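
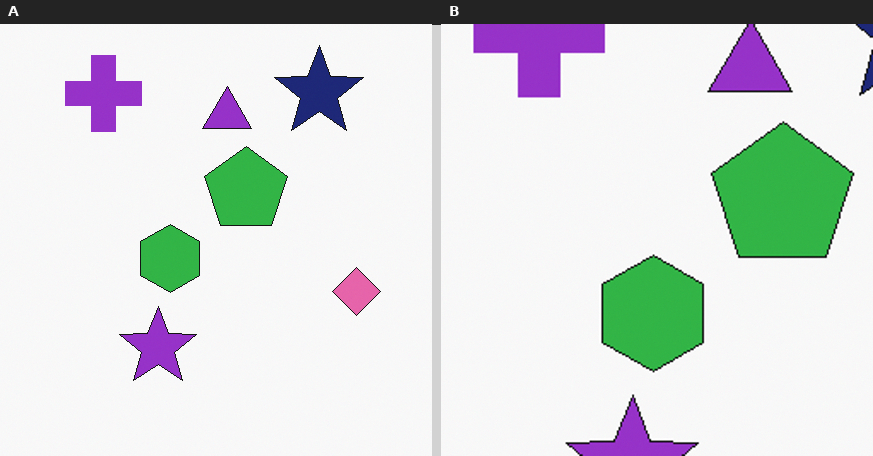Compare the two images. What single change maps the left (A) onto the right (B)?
It was cropped to a noticeably smaller region and rescaled.

The visible shapes are larger and the field of view is narrower; shapes near the original edges may be partly or wholly outside the frame — a crop-and-rescale.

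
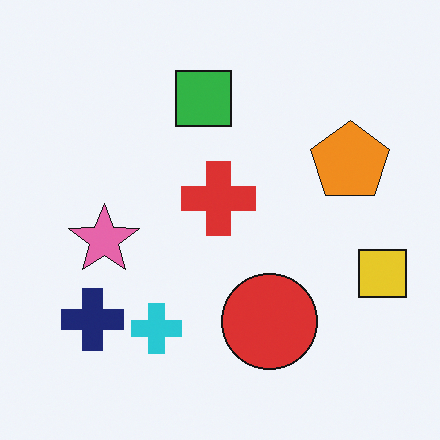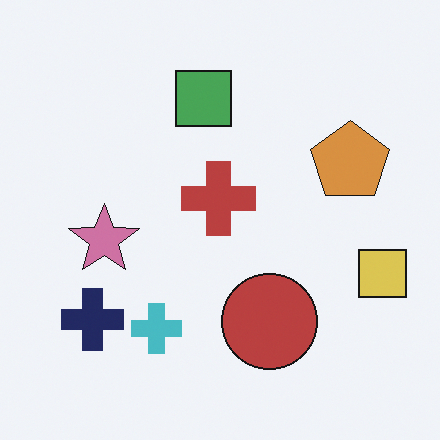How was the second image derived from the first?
It was slightly desaturated.

All colors are more muted and greyish — a global saturation change.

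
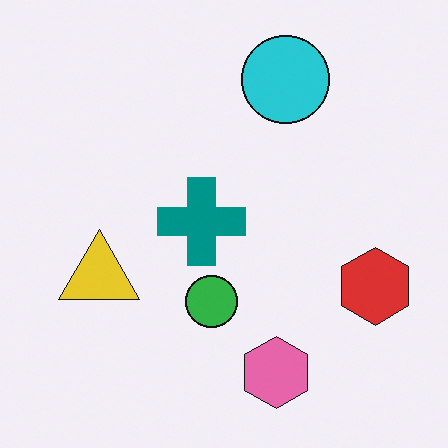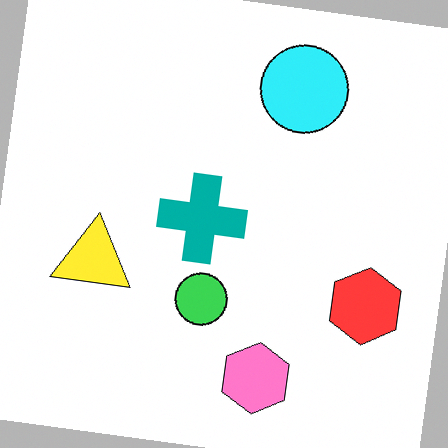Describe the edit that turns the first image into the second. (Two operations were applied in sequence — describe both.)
The image was brightened a little, then rotated clockwise by a few degrees.

Every pixel — background and shapes alike — is uniformly brightened. Every shape is tilted by the same angle and the image corners show triangular fill wedges — a whole-image rotation by a non-right angle.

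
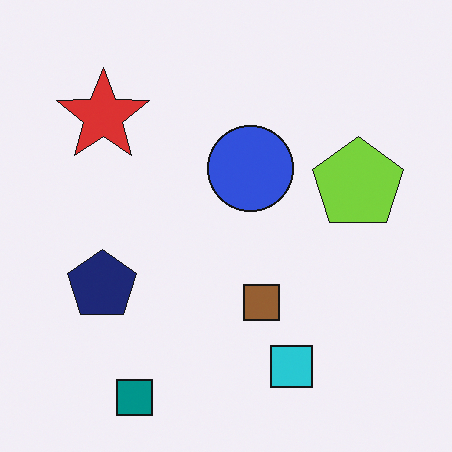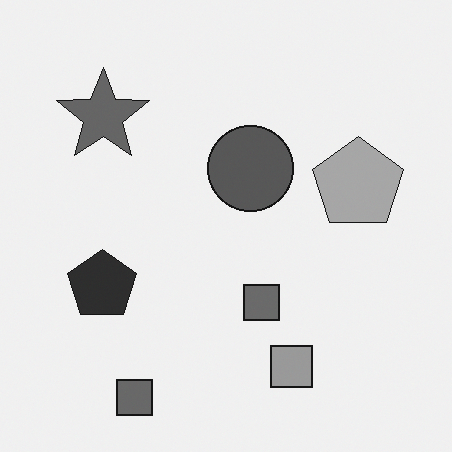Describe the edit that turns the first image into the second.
This is the original image converted to grayscale.

All color is removed — every shape is now a shade of grey.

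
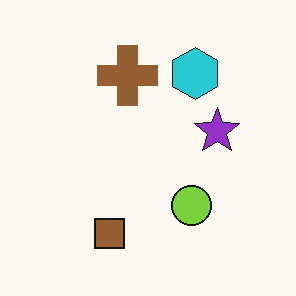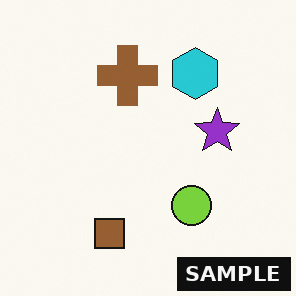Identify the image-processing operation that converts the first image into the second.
The transformation is: watermarked with the text "SAMPLE" in the lower-right corner.

A dark label reading "SAMPLE" appears in the lower-right corner.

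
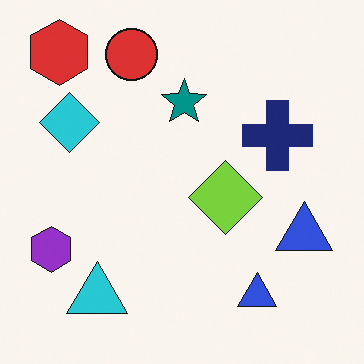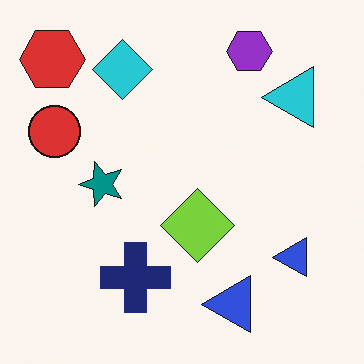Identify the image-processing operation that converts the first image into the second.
Transposed (reflected across the top-left ↔ bottom-right diagonal).

Shapes have swapped their row and column positions — what was in the top-right is now in the bottom-left — a diagonal reflection.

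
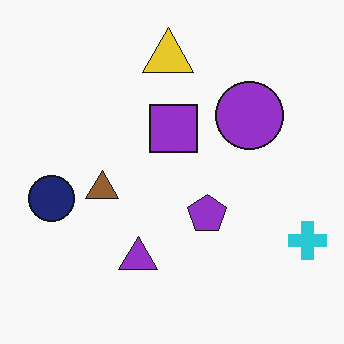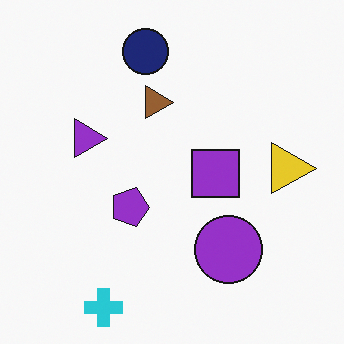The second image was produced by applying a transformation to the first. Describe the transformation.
This is the original image rotated 90° clockwise.

The cyan cross sits in the bottom-right of the first image and the bottom-left of the second — consistent with a whole-image 90° clockwise rotation.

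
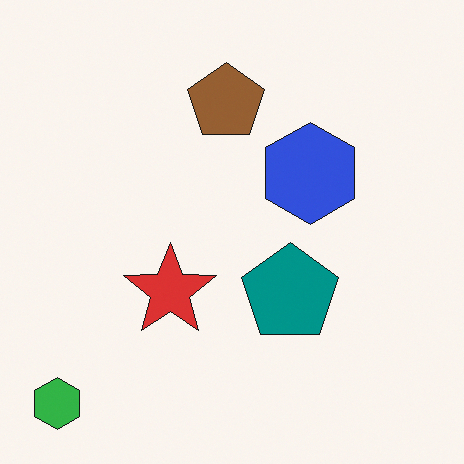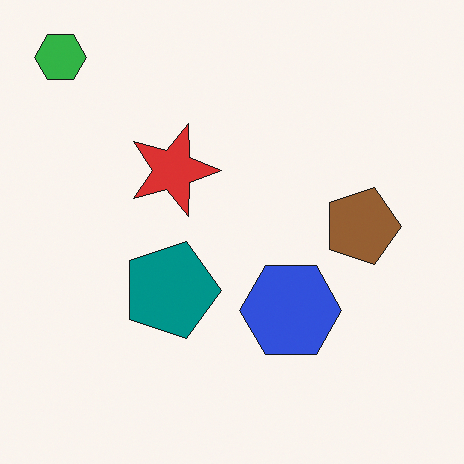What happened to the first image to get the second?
Rotated 90° clockwise.

The green hexagon sits in the bottom-left of the first image and the top-left of the second — consistent with a whole-image 90° clockwise rotation.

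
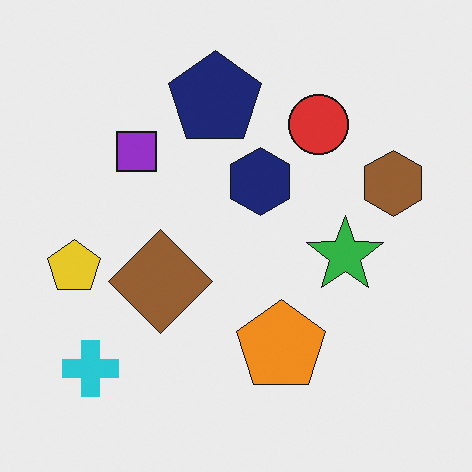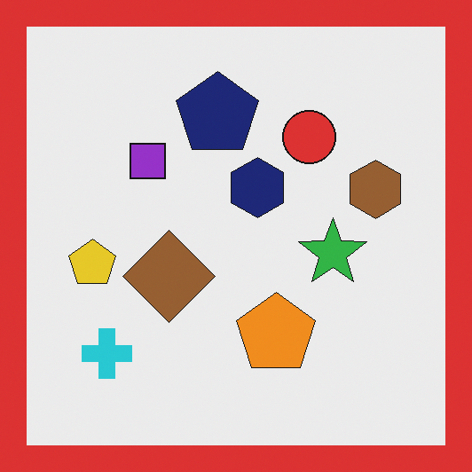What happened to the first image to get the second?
The transformation is: framed with a red border.

A solid red frame runs around the edge of the second image, with the content slightly shrunk inside it.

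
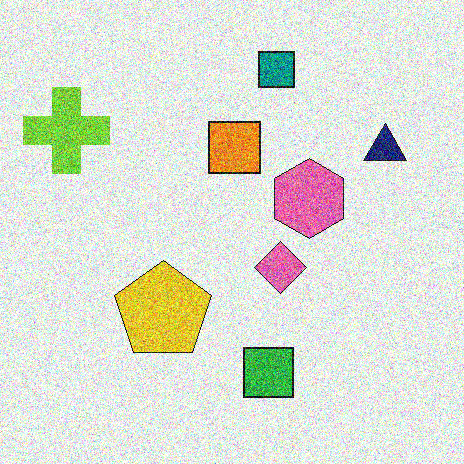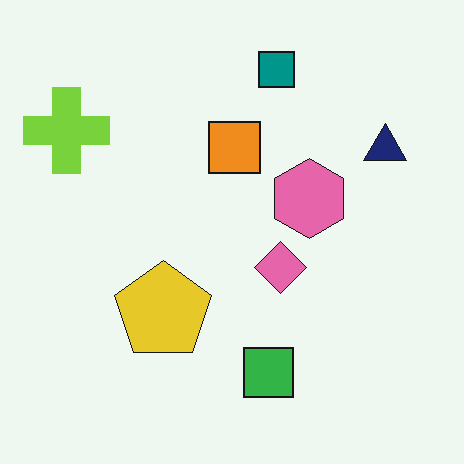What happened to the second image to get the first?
It was degraded with heavy additive noise.

Random speckle covers the whole image, including the flat background.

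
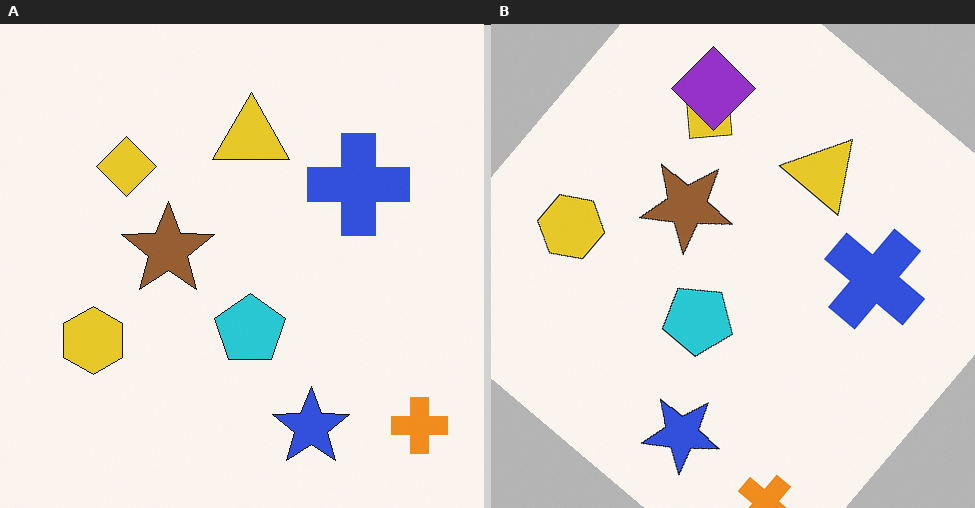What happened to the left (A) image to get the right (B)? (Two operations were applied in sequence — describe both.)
The image was rotated clockwise by a large amount — several tens of degrees, then overlaid with an additional purple diamond.

Every shape is tilted by the same angle and the image corners show triangular fill wedges — a whole-image rotation by a non-right angle. A purple diamond appears in the right (B) image that is absent from the left (A).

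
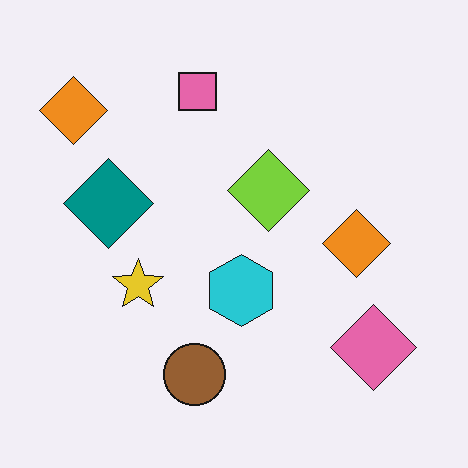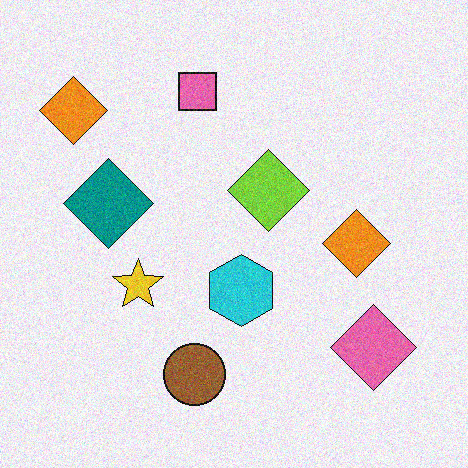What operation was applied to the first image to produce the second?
Degraded with moderate additive noise.

Random speckle covers the whole image, including the flat background.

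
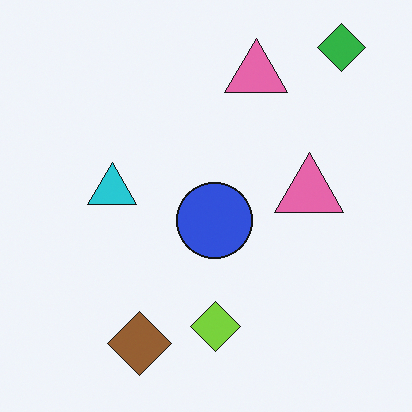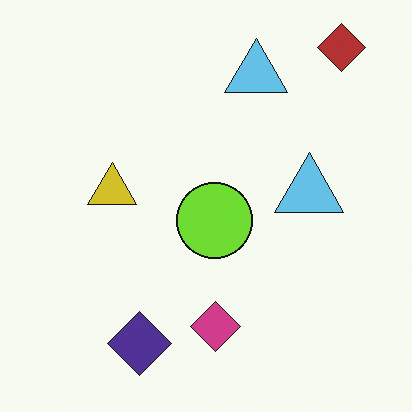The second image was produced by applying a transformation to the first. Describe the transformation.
The transformation is: hue-shifted through roughly half the color wheel.

Every shape's color has rotated by the same amount around the hue wheel — a uniform hue shift.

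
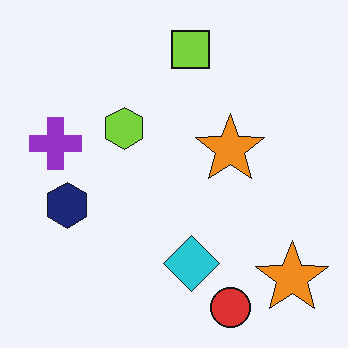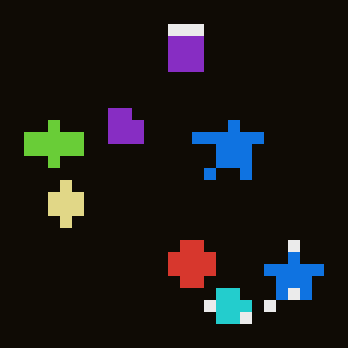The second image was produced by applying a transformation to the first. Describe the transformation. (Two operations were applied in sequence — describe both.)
The second image is the first color-inverted (negative), then coarsely pixelated.

The light background has become dark and every shape's color is its complement — a photographic negative. Shapes are reduced to large square blocks; fine edges and outlines are lost — a downscale-then-upscale (mosaic) effect.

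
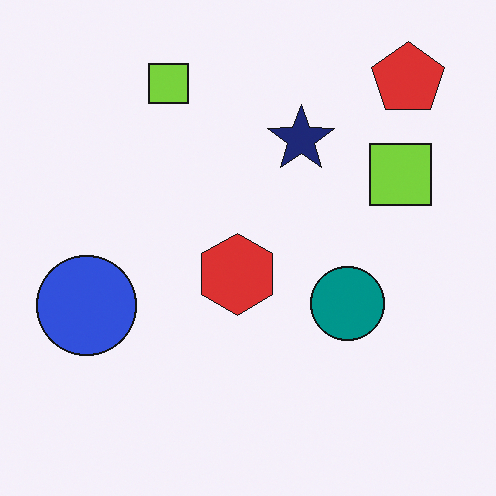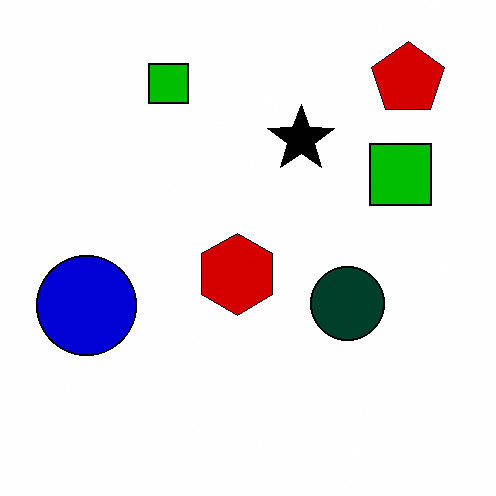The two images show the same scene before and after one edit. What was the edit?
The second image is the first boosted in contrast.

Tones are pushed away from mid-grey across the whole image — a global contrast change.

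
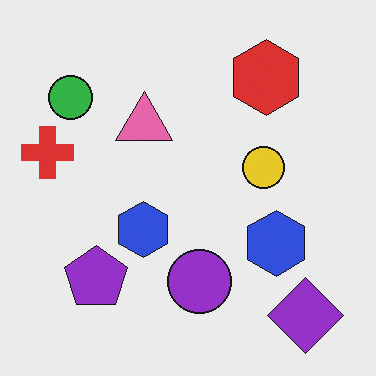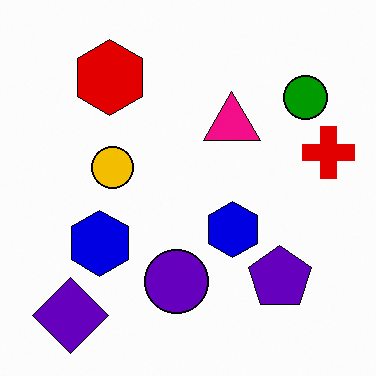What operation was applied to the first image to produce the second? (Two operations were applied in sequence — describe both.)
The image was given much higher contrast, then flipped horizontally (left ↔ right).

Tones are pushed away from mid-grey across the whole image — a global contrast change. The red cross is in the left of the first image and the right of the second — shapes on opposite sides of the vertical midline have swapped in a mirror flip.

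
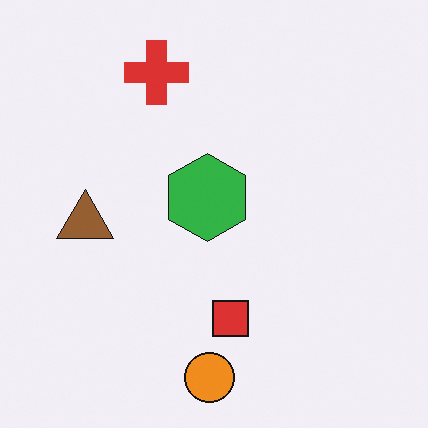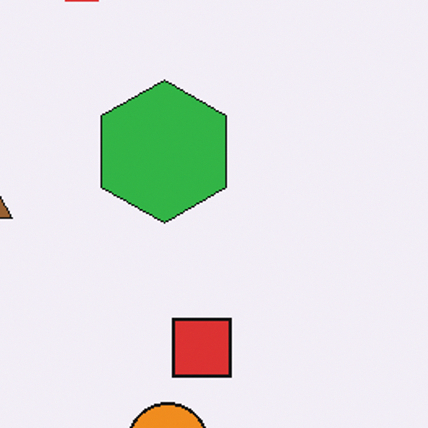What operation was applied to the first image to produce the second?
This is the original image cropped to a noticeably smaller region and rescaled.

The visible shapes are larger and the field of view is narrower; shapes near the original edges may be partly or wholly outside the frame — a crop-and-rescale.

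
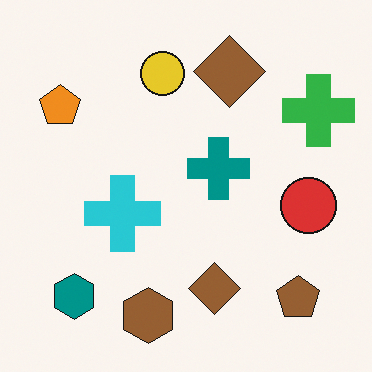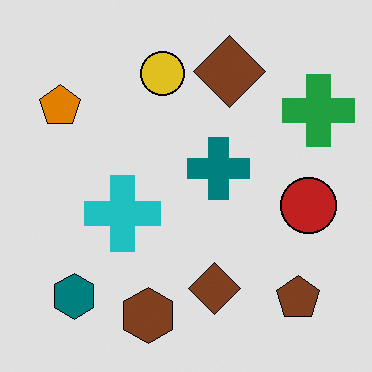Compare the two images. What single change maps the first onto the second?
Posterized to a reduced palette.

Each flat color has snapped to a coarser quantized level — most visibly, the near-white background has dropped to a flat grey.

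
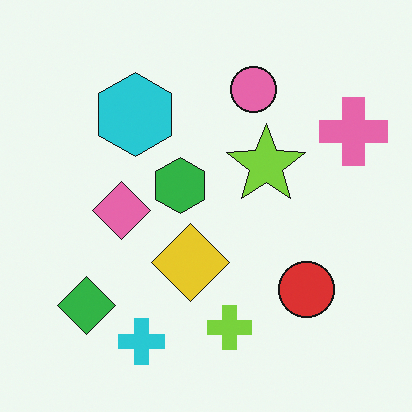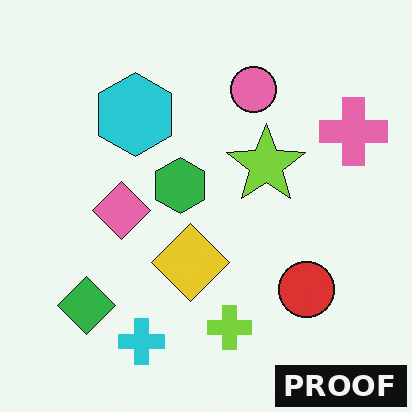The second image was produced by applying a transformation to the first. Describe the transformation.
The image was watermarked with the text "PROOF" in the lower-right corner.

A dark label reading "PROOF" appears in the lower-right corner.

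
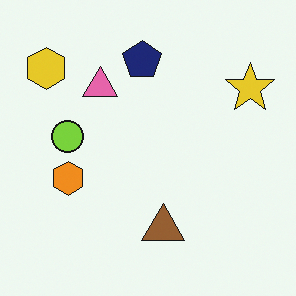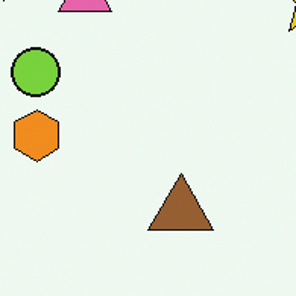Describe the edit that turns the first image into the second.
The transformation is: cropped to a modestly smaller region and rescaled.

The visible shapes are larger and the field of view is narrower; shapes near the original edges may be partly or wholly outside the frame — a crop-and-rescale.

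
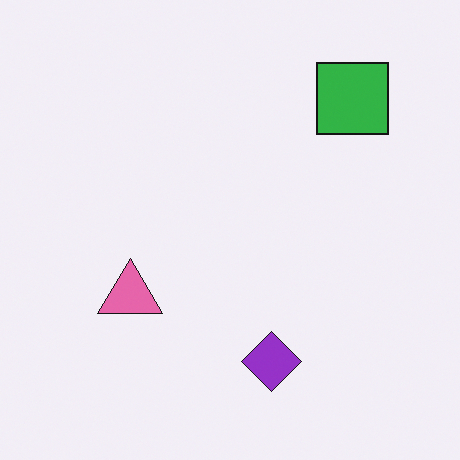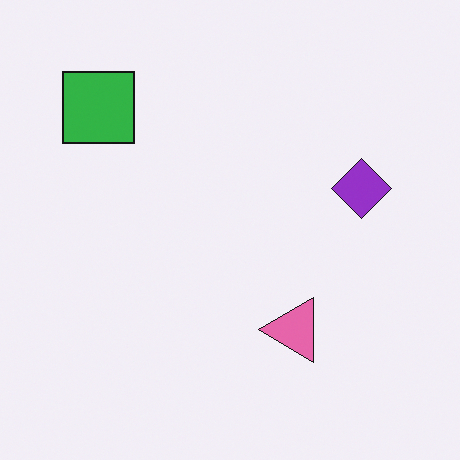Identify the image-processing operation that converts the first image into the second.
The second image is the first rotated 90° counter-clockwise.

The green square sits in the top-right of the first image and the top-left of the second — consistent with a whole-image 90° counter-clockwise rotation.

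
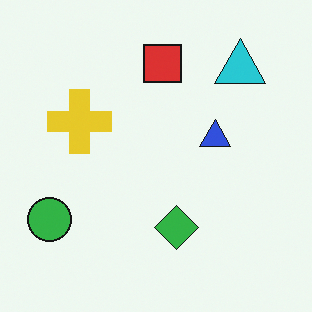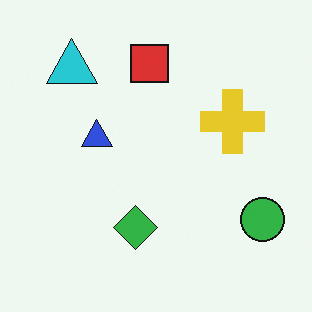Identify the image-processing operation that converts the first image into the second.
This is the original image flipped horizontally (left ↔ right).

The green circle is in the bottom-left of the first image and the bottom-right of the second — shapes on opposite sides of the vertical midline have swapped in a mirror flip.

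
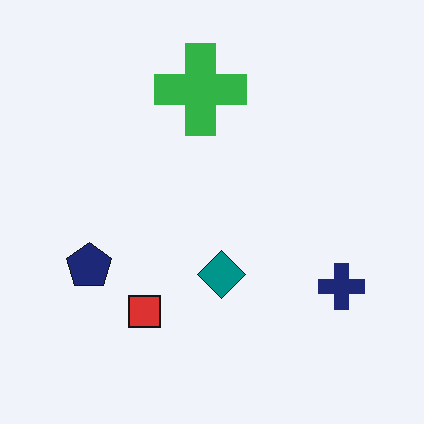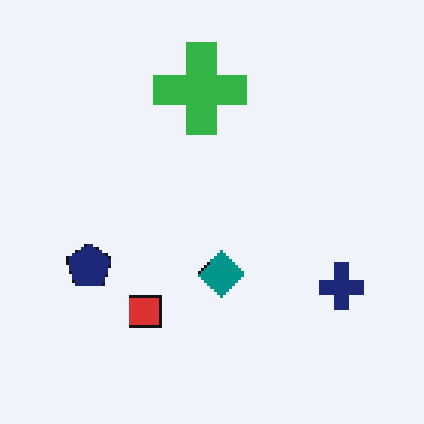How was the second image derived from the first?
The transformation is: lightly pixelated (a mild mosaic effect).

Shapes are reduced to large square blocks; fine edges and outlines are lost — a downscale-then-upscale (mosaic) effect.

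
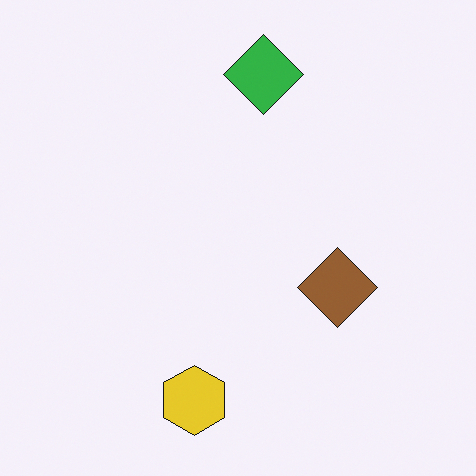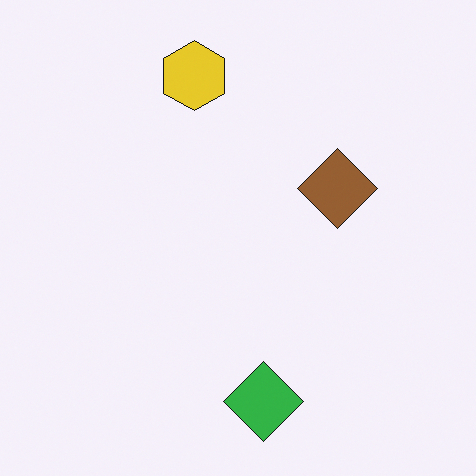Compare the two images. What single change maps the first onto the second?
This is the original image flipped vertically (top ↔ bottom).

The green diamond is in the top of the first image and the bottom of the second — shapes on opposite sides of the horizontal midline have swapped in a mirror flip.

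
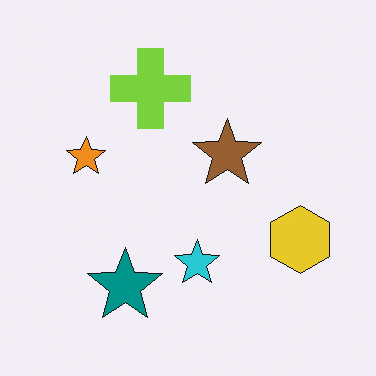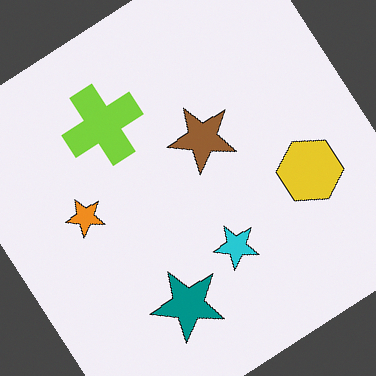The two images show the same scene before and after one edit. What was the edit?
It was rotated counter-clockwise by a large amount — several tens of degrees.

Every shape is tilted by the same angle and the image corners show triangular fill wedges — a whole-image rotation by a non-right angle.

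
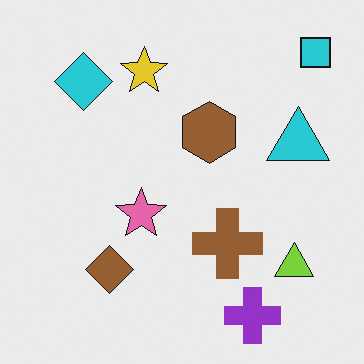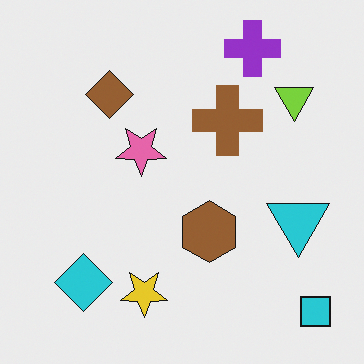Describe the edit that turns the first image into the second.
This is the original image flipped vertically (top ↔ bottom).

The purple cross is in the bottom-right of the first image and the top-right of the second — shapes on opposite sides of the horizontal midline have swapped in a mirror flip.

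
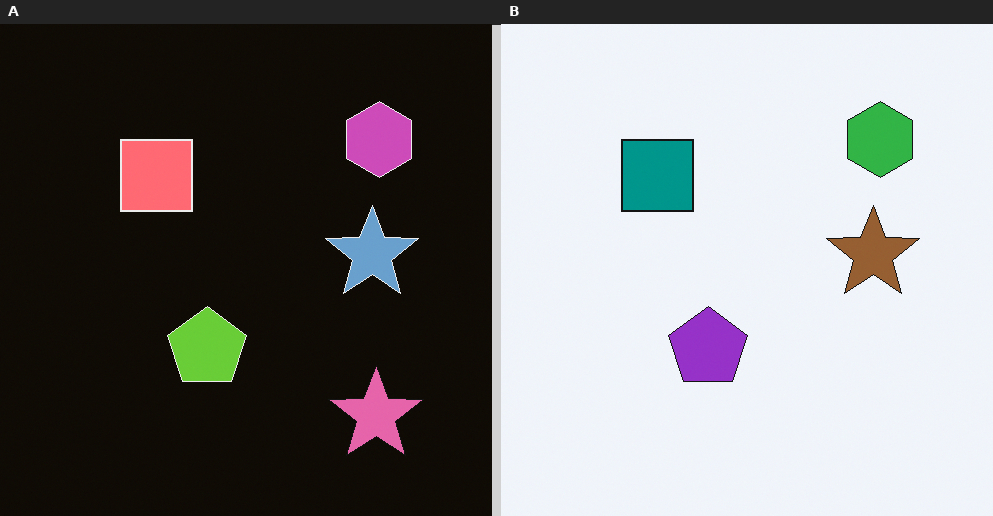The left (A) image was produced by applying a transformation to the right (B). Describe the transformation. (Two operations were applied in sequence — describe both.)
The left (A) image is the right (B) color-inverted (negative), then overlaid with an additional pink star.

The light background has become dark and every shape's color is its complement — a photographic negative. A pink star appears in the left (A) image that is absent from the right (B).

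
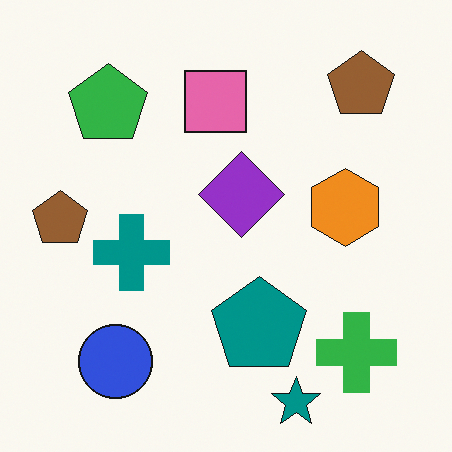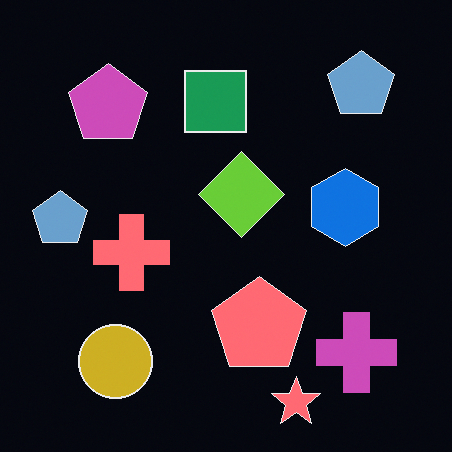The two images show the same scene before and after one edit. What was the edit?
It was color-inverted (negative).

The light background has become dark and every shape's color is its complement — a photographic negative.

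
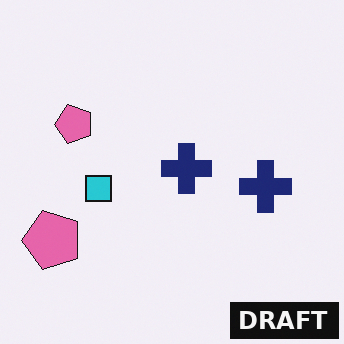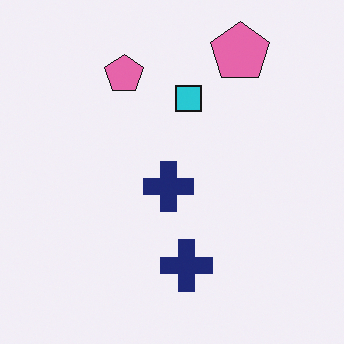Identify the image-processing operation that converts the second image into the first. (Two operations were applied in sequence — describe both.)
The first image is the second transposed (reflected across the top-left ↔ bottom-right diagonal), then watermarked with the text "DRAFT" in the lower-right corner.

Shapes have swapped their row and column positions — what was in the top-right is now in the bottom-left — a diagonal reflection. A dark label reading "DRAFT" appears in the lower-right corner.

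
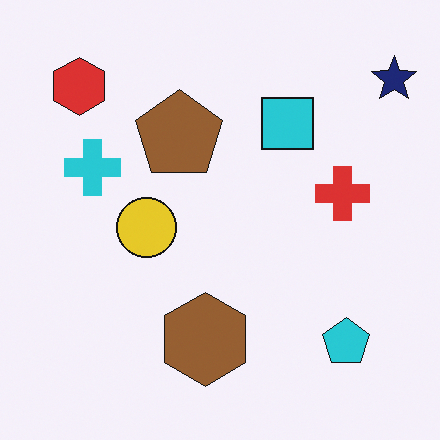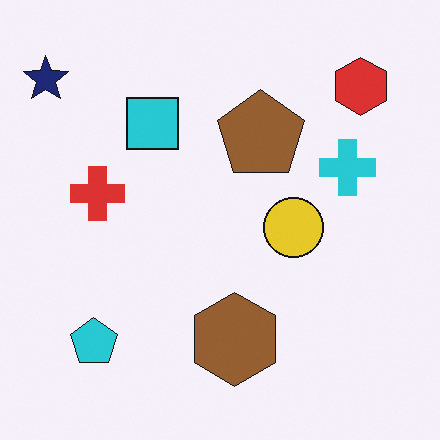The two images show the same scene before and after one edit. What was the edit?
Flipped horizontally (left ↔ right).

The navy star is in the top-right of the first image and the top-left of the second — shapes on opposite sides of the vertical midline have swapped in a mirror flip.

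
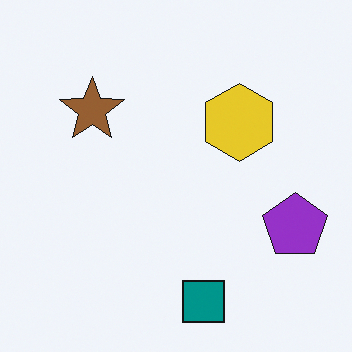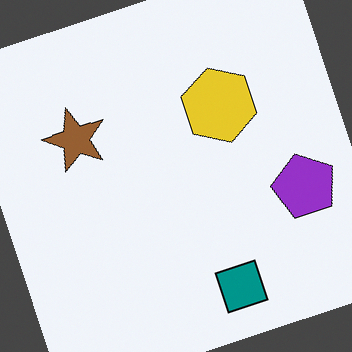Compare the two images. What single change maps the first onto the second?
This is the original image rotated counter-clockwise by a moderate amount.

Every shape is tilted by the same angle and the image corners show triangular fill wedges — a whole-image rotation by a non-right angle.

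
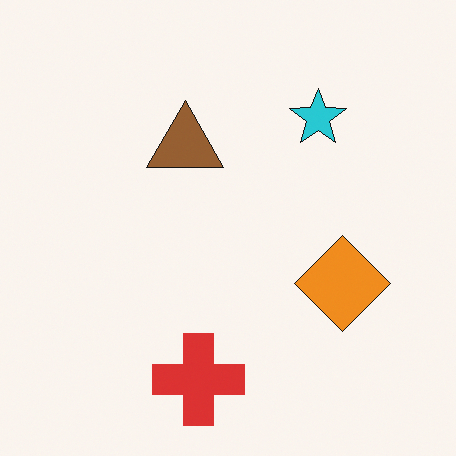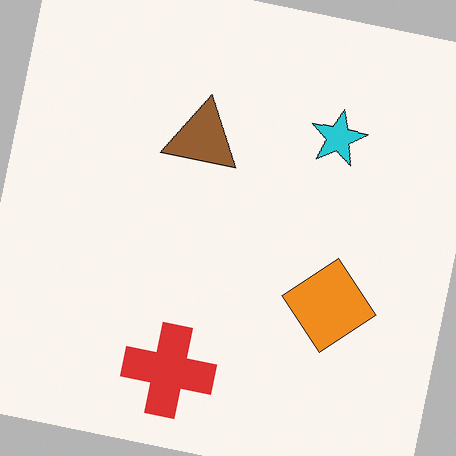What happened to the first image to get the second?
The image was rotated clockwise by a few degrees.

Every shape is tilted by the same angle and the image corners show triangular fill wedges — a whole-image rotation by a non-right angle.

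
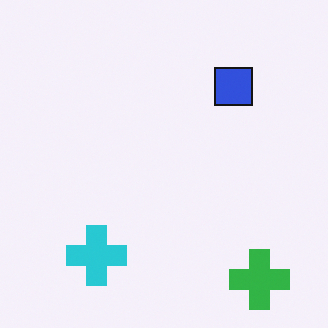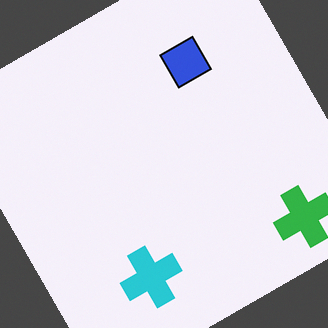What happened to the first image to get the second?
The image was rotated counter-clockwise by a moderate amount.

Every shape is tilted by the same angle and the image corners show triangular fill wedges — a whole-image rotation by a non-right angle.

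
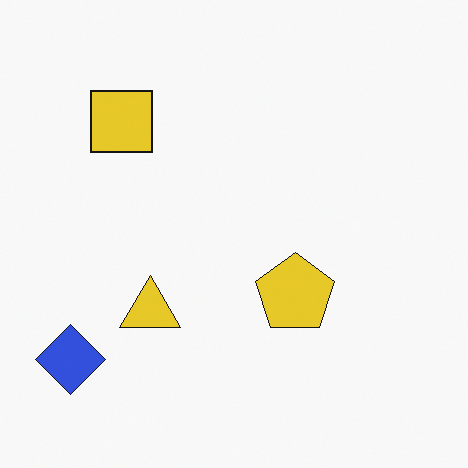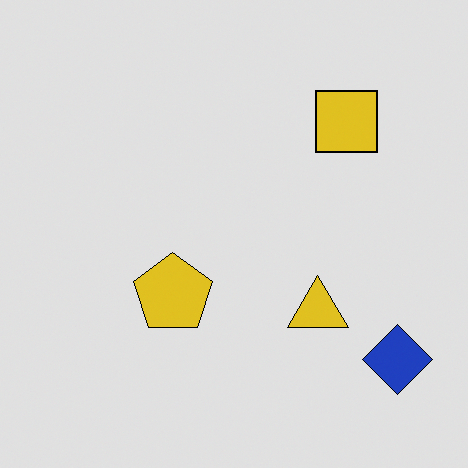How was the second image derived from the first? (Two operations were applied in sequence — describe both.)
It was flipped horizontally (left ↔ right), then moderately posterized.

The blue diamond is in the bottom-left of the first image and the bottom-right of the second — shapes on opposite sides of the vertical midline have swapped in a mirror flip. Each flat color has snapped to a coarser quantized level — most visibly, the near-white background has dropped to a flat grey.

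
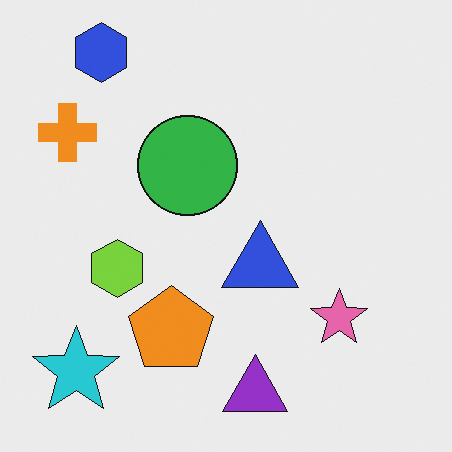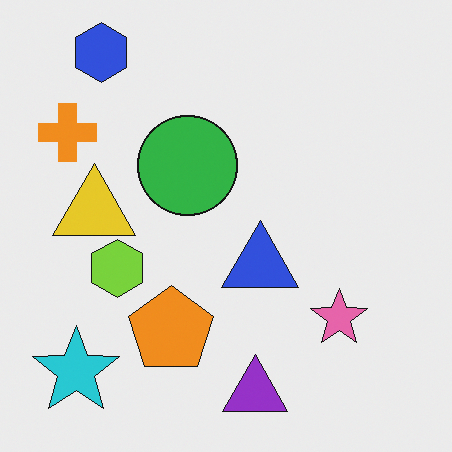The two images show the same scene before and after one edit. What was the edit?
This is the original image overlaid with an additional yellow triangle.

A yellow triangle appears in the second image that is absent from the first.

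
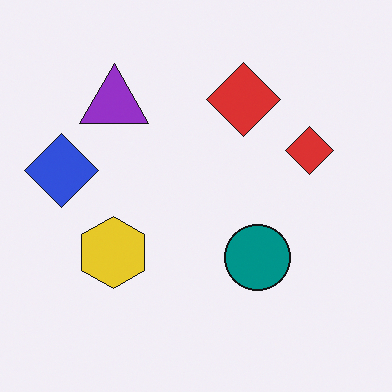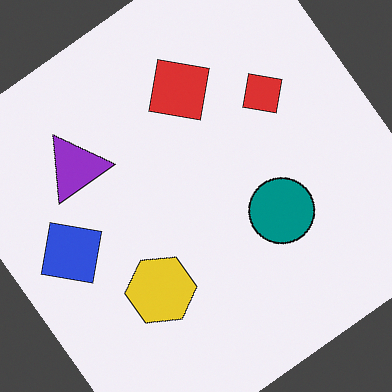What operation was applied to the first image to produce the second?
The transformation is: rotated counter-clockwise by a large amount — several tens of degrees.

Every shape is tilted by the same angle and the image corners show triangular fill wedges — a whole-image rotation by a non-right angle.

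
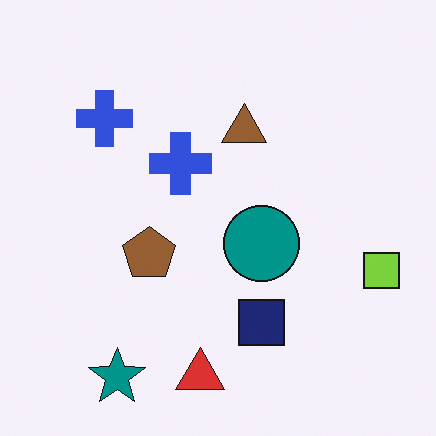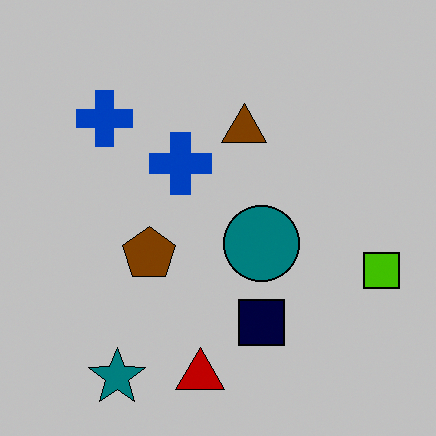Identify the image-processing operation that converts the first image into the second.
The image was heavily posterized to just a handful of flat colors.

Each flat color has snapped to a coarser quantized level — most visibly, the near-white background has dropped to a flat grey.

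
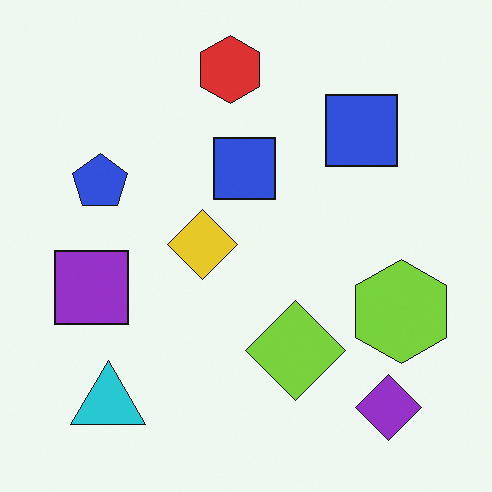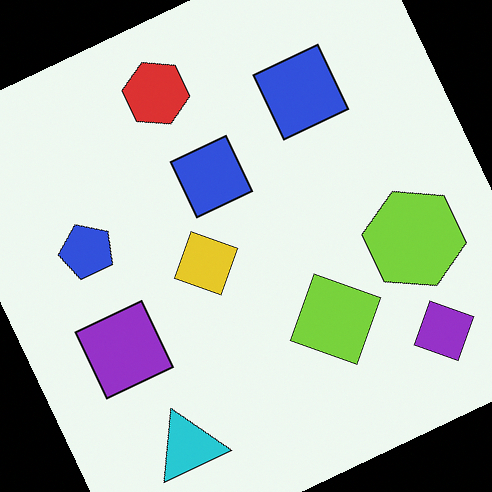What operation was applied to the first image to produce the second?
It was rotated counter-clockwise by a clearly visible amount.

Every shape is tilted by the same angle and the image corners show triangular fill wedges — a whole-image rotation by a non-right angle.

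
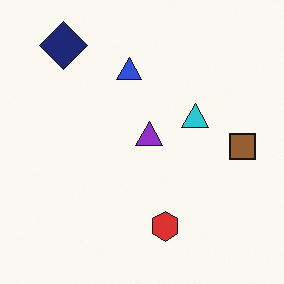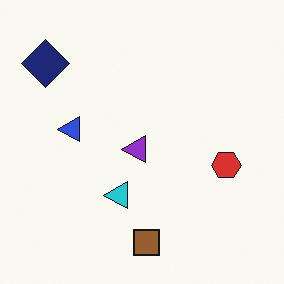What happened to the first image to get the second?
The transformation is: transposed (reflected across the top-left ↔ bottom-right diagonal).

Shapes have swapped their row and column positions — what was in the top-right is now in the bottom-left — a diagonal reflection.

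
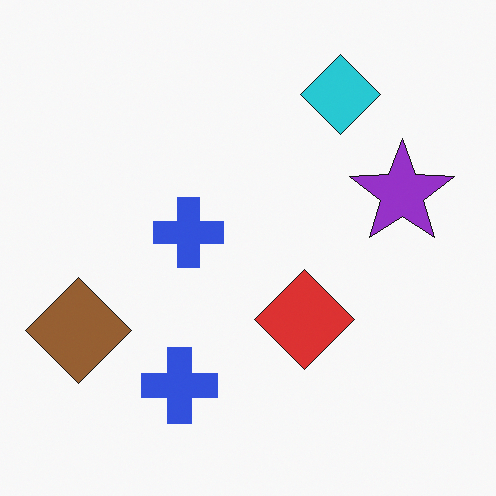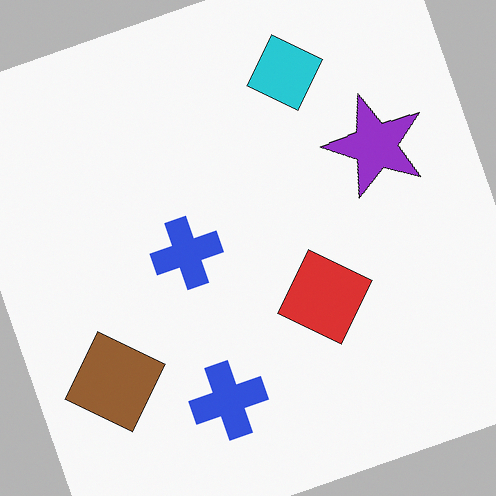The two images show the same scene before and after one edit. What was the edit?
The second image is the first rotated counter-clockwise by a clearly visible amount.

Every shape is tilted by the same angle and the image corners show triangular fill wedges — a whole-image rotation by a non-right angle.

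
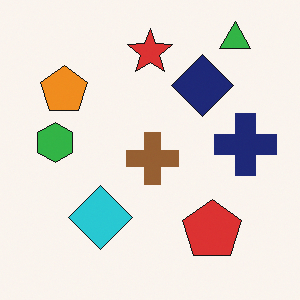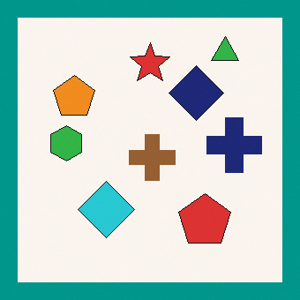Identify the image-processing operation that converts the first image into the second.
The second image is the first framed with a teal border.

A solid teal frame runs around the edge of the second image, with the content slightly shrunk inside it.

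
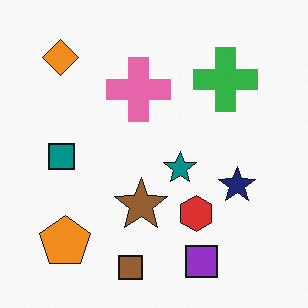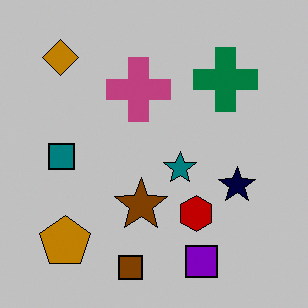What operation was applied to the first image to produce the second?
The transformation is: heavily posterized to just a handful of flat colors.

Each flat color has snapped to a coarser quantized level — most visibly, the near-white background has dropped to a flat grey.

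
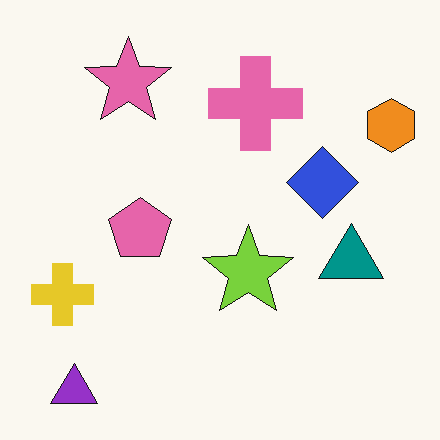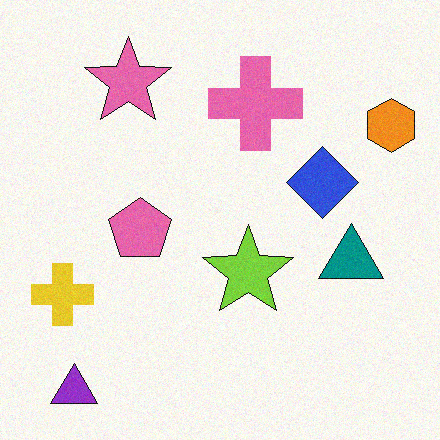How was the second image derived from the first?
This is the original image degraded with light additive noise.

Random speckle covers the whole image, including the flat background.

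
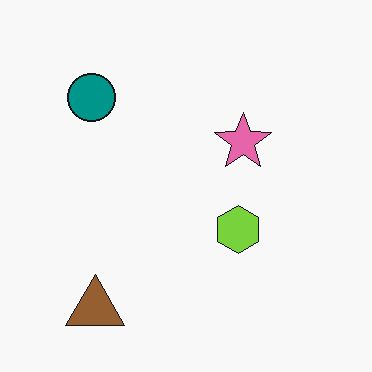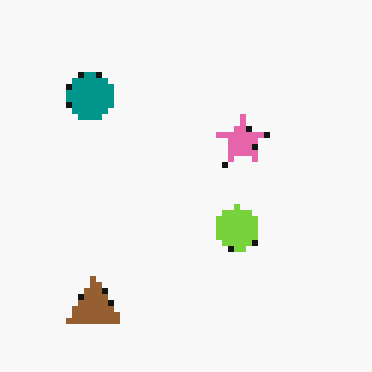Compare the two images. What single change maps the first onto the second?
The image was pixelated into visible square blocks.

Shapes are reduced to large square blocks; fine edges and outlines are lost — a downscale-then-upscale (mosaic) effect.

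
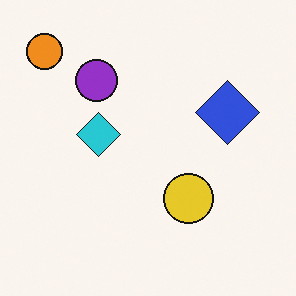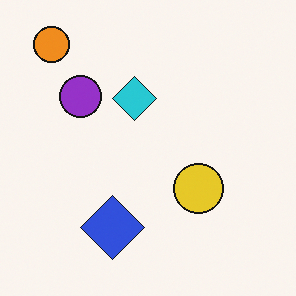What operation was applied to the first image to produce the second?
Transposed (reflected across the top-left ↔ bottom-right diagonal).

Shapes have swapped their row and column positions — what was in the top-right is now in the bottom-left — a diagonal reflection.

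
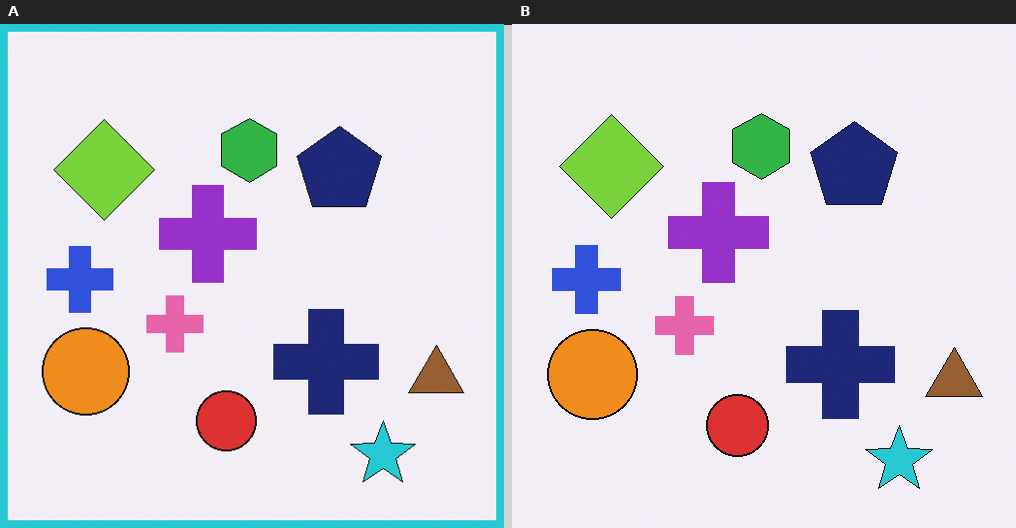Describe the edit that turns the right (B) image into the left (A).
It was framed with a cyan border.

A solid cyan frame runs around the edge of the left (A) image, with the content slightly shrunk inside it.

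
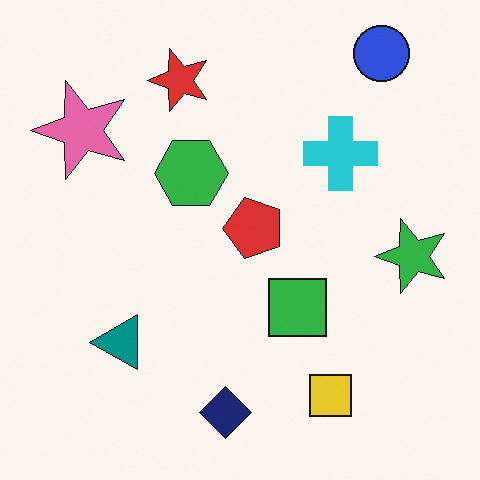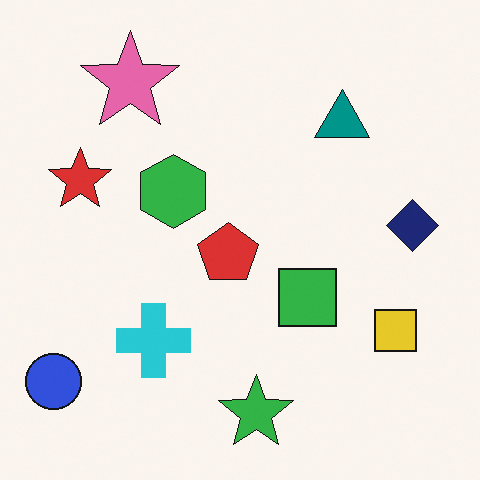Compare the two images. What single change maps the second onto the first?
It was transposed (reflected across the top-left ↔ bottom-right diagonal).

Shapes have swapped their row and column positions — what was in the top-right is now in the bottom-left — a diagonal reflection.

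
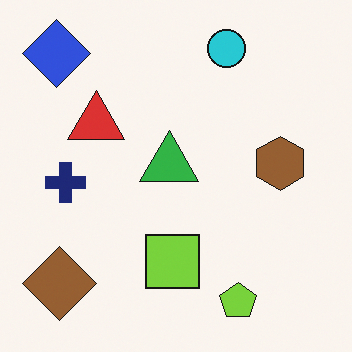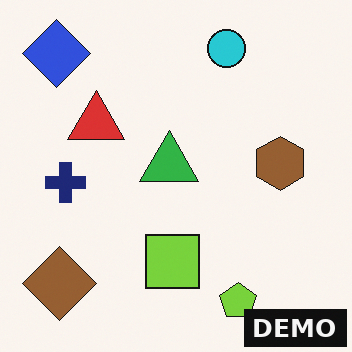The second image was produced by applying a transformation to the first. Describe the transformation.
This is the original image watermarked with the text "DEMO" in the lower-right corner.

A dark label reading "DEMO" appears in the lower-right corner.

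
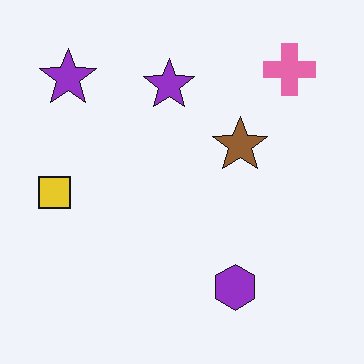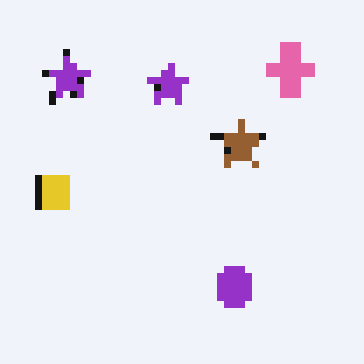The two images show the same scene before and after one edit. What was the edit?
The second image is the first pixelated into visible square blocks.

Shapes are reduced to large square blocks; fine edges and outlines are lost — a downscale-then-upscale (mosaic) effect.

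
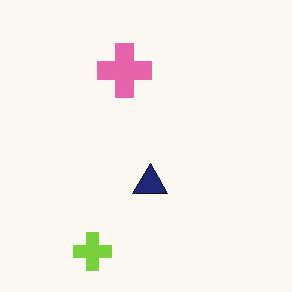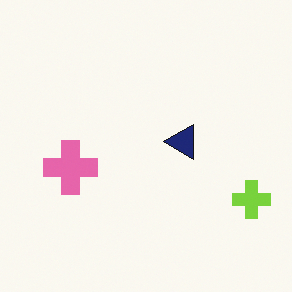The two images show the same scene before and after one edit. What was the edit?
The second image is the first rotated 90° counter-clockwise.

The lime cross sits in the bottom-left of the first image and the bottom-right of the second — consistent with a whole-image 90° counter-clockwise rotation.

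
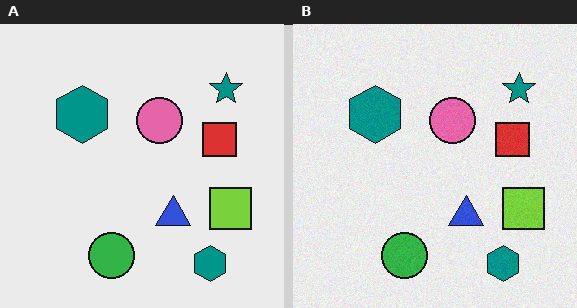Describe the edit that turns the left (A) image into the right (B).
This is the original image degraded with a light layer of grain.

Random speckle covers the whole image, including the flat background.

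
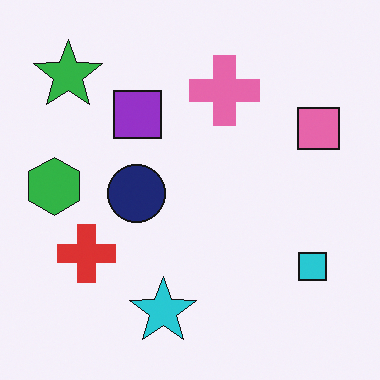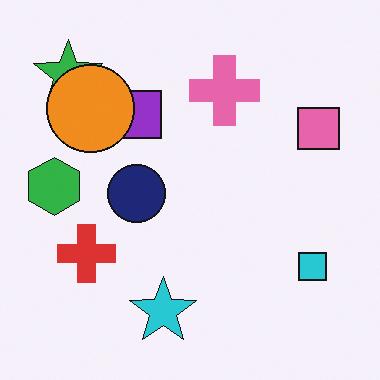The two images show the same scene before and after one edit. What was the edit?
It was overlaid with an additional orange circle.

An orange circle appears in the second image that is absent from the first.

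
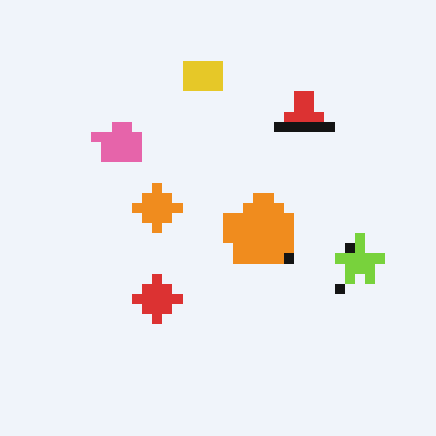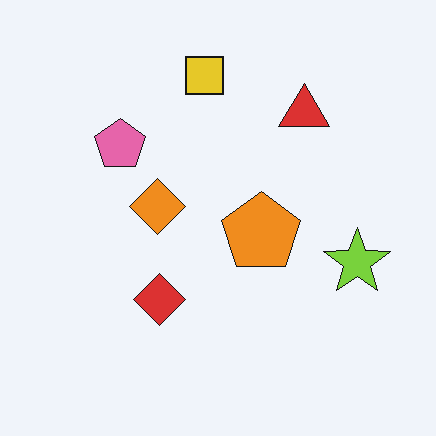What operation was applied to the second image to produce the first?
The transformation is: heavily pixelated into large blocks.

Shapes are reduced to large square blocks; fine edges and outlines are lost — a downscale-then-upscale (mosaic) effect.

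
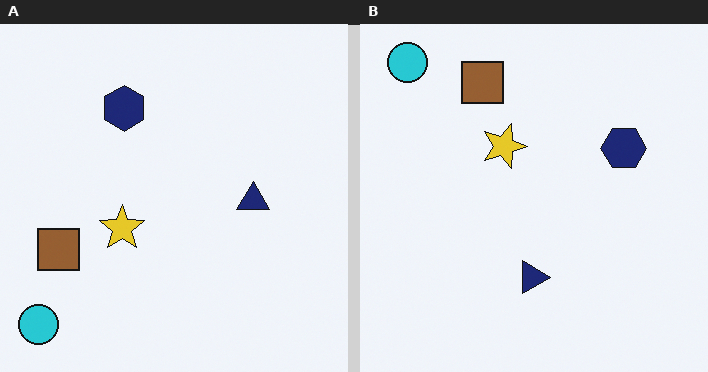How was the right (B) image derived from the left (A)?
It was rotated 90° clockwise.

The cyan circle sits in the bottom-left of the left (A) image and the top-left of the right (B) — consistent with a whole-image 90° clockwise rotation.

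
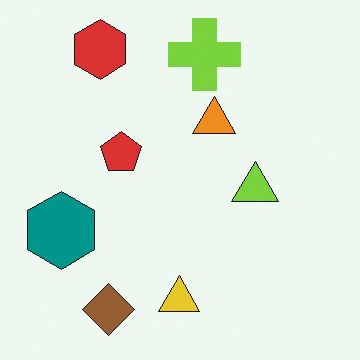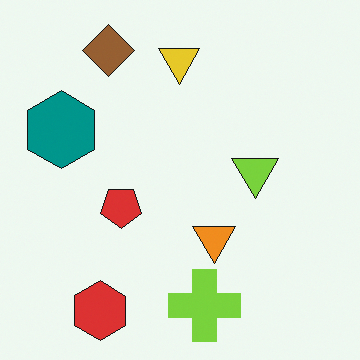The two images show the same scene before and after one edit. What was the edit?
The second image is the first flipped vertically (top ↔ bottom).

The red hexagon is in the top-left of the first image and the bottom-left of the second — shapes on opposite sides of the horizontal midline have swapped in a mirror flip.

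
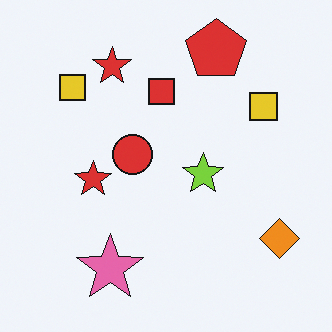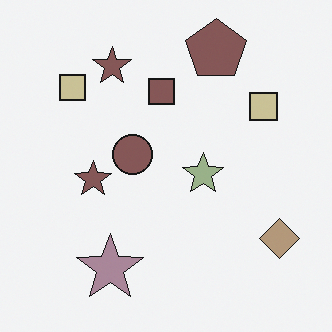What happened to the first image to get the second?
This is the original image heavily desaturated.

All colors are more muted and greyish — a global saturation change.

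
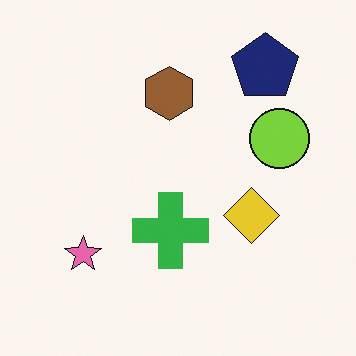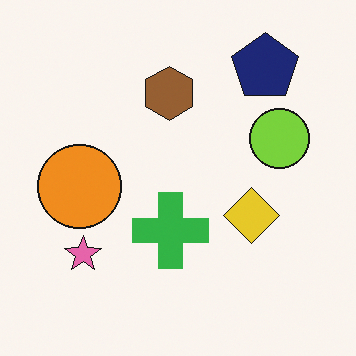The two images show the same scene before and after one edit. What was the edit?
The image was overlaid with an additional orange circle.

An orange circle appears in the second image that is absent from the first.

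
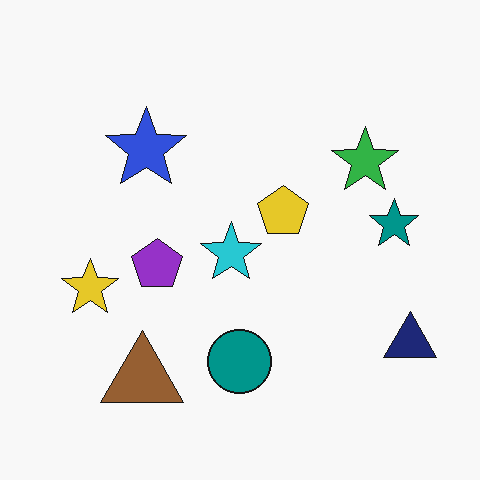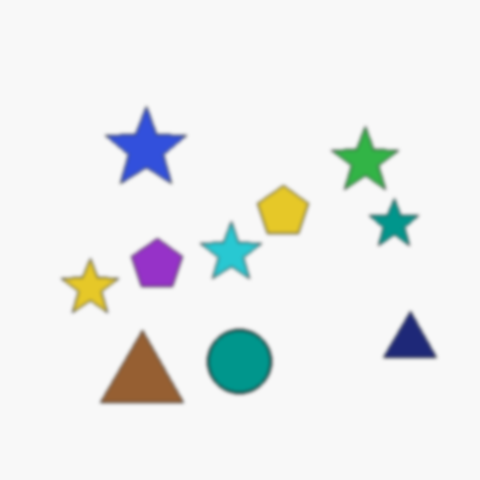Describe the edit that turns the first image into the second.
The transformation is: given a subtle gaussian blur.

Shape edges and outlines are uniformly softened across the whole image.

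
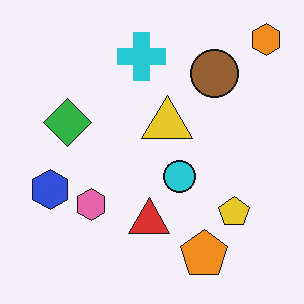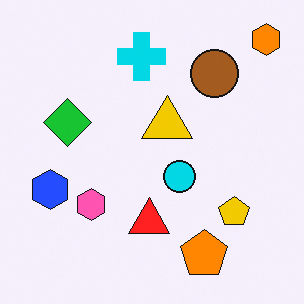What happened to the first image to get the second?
The image was slightly oversaturated.

All colors are more vivid — a global saturation change.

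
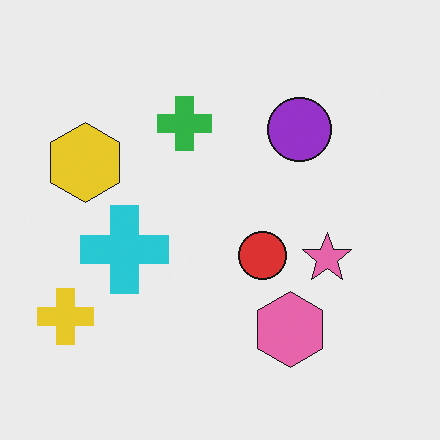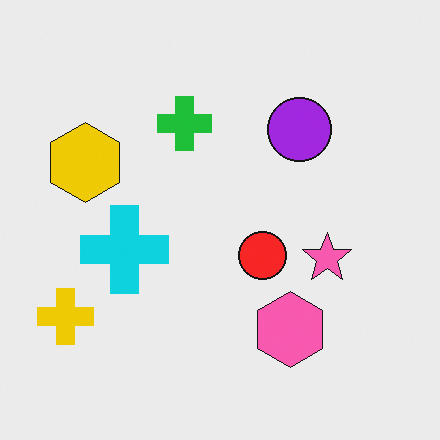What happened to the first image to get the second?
The transformation is: slightly oversaturated.

All colors are more vivid — a global saturation change.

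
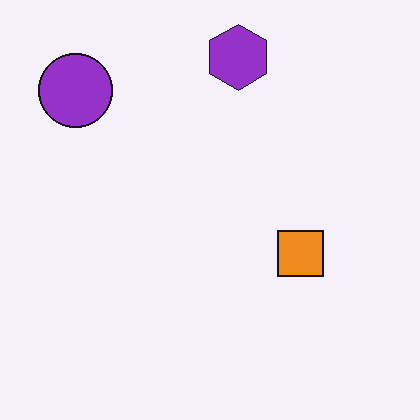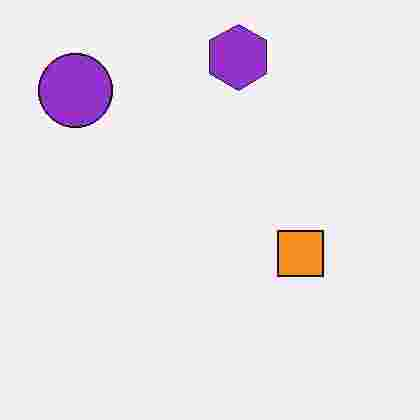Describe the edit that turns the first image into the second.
The transformation is: degraded with heavy JPEG compression.

Blocky 8×8 compression artifacts appear around shape edges and the flat background shows ringing — characteristic JPEG degradation.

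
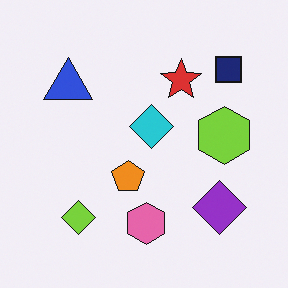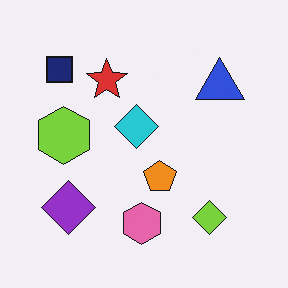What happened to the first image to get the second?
Flipped horizontally (left ↔ right).

The navy square is in the top-right of the first image and the top-left of the second — shapes on opposite sides of the vertical midline have swapped in a mirror flip.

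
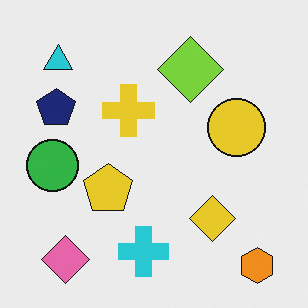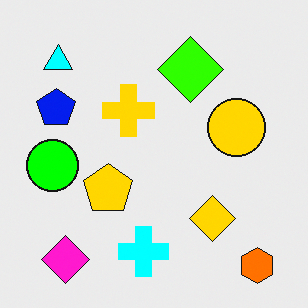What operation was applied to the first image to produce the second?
This is the original image made much more vivid (saturation change).

All colors are more vivid — a global saturation change.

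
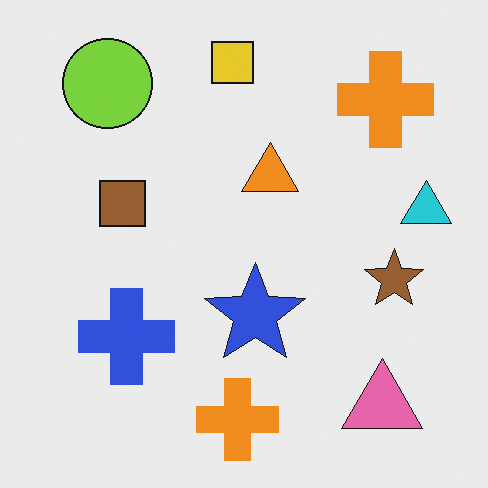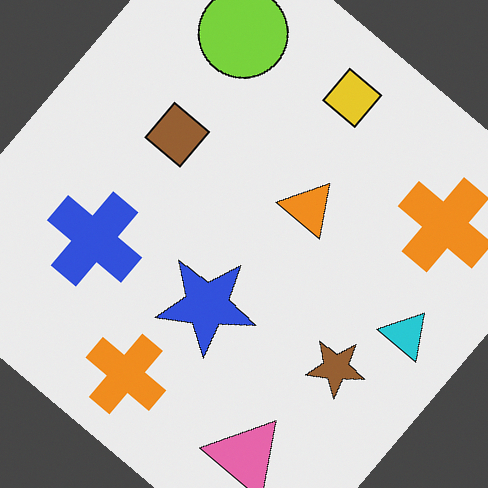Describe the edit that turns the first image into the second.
Rotated clockwise by a large amount — several tens of degrees.

Every shape is tilted by the same angle and the image corners show triangular fill wedges — a whole-image rotation by a non-right angle.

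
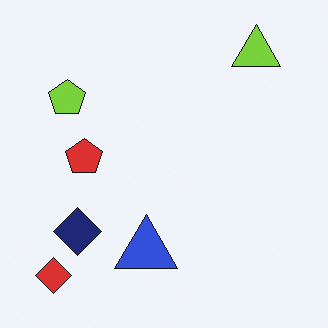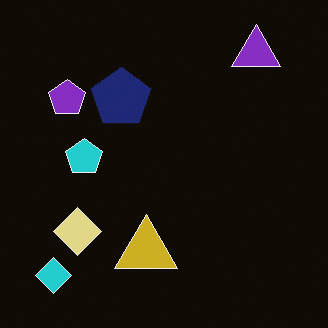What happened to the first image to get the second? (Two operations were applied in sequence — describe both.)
This is the original image color-inverted (negative), then overlaid with an additional navy pentagon.

The light background has become dark and every shape's color is its complement — a photographic negative. A navy pentagon appears in the second image that is absent from the first.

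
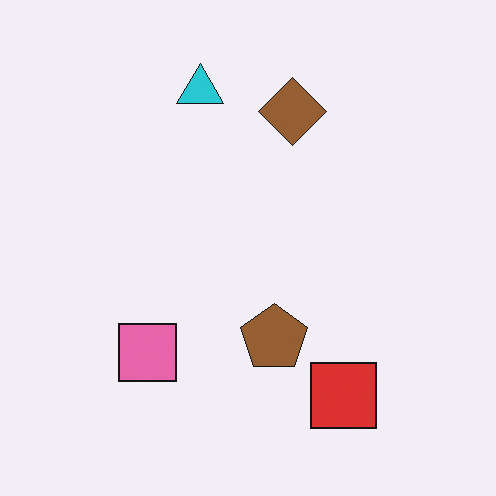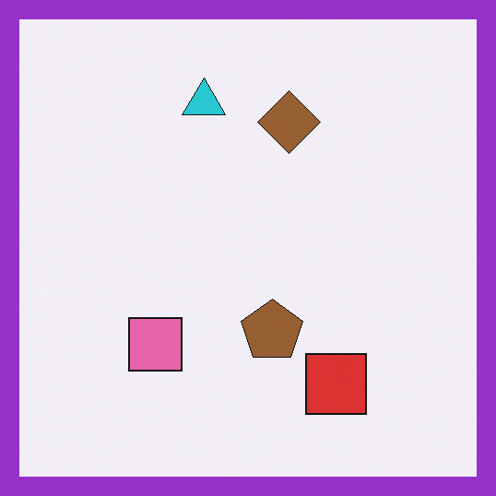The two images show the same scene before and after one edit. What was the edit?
Framed with a purple border.

A solid purple frame runs around the edge of the second image, with the content slightly shrunk inside it.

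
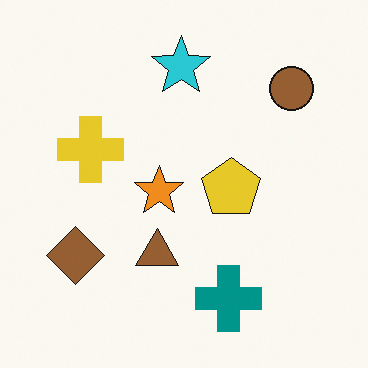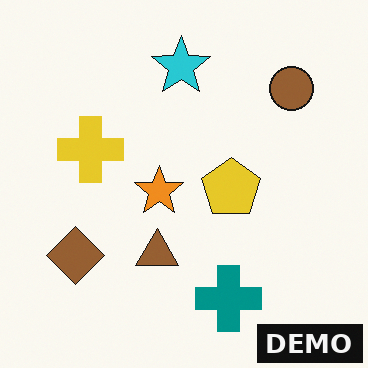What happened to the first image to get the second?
It was watermarked with the text "DEMO" in the lower-right corner.

A dark label reading "DEMO" appears in the lower-right corner.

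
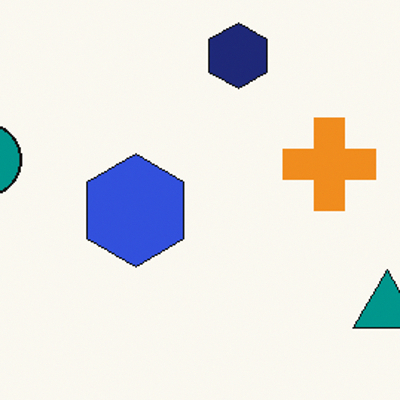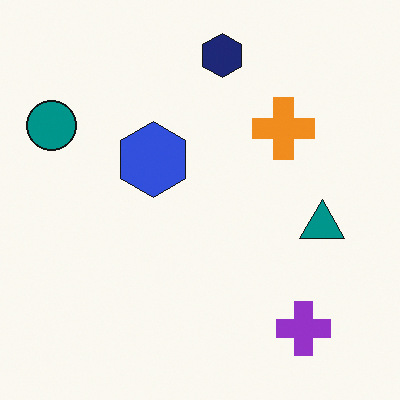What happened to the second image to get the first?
The transformation is: cropped slightly and scaled back up.

The visible shapes are larger and the field of view is narrower; shapes near the original edges may be partly or wholly outside the frame — a crop-and-rescale.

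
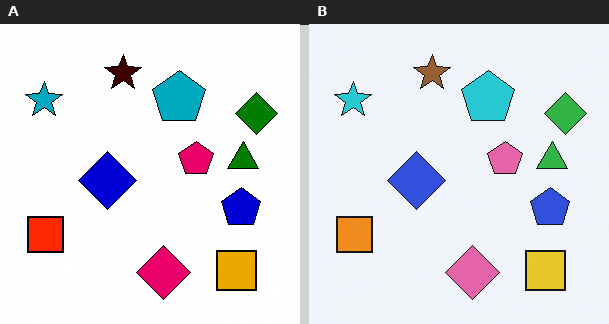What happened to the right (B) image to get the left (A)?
It was given much higher contrast.

Tones are pushed away from mid-grey across the whole image — a global contrast change.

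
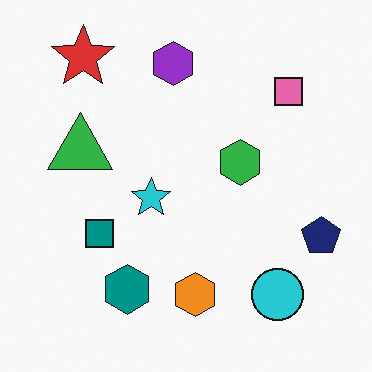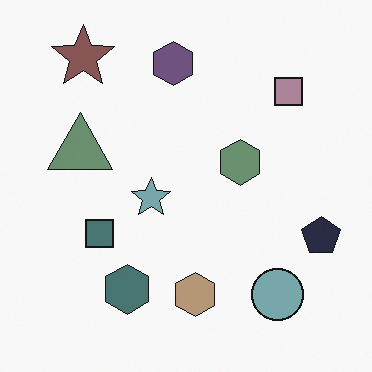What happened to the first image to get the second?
It was heavily desaturated.

All colors are more muted and greyish — a global saturation change.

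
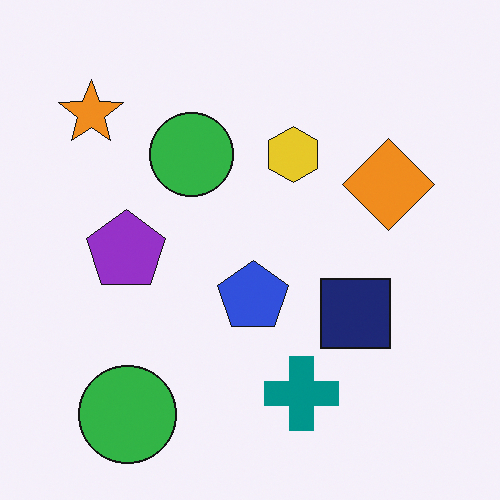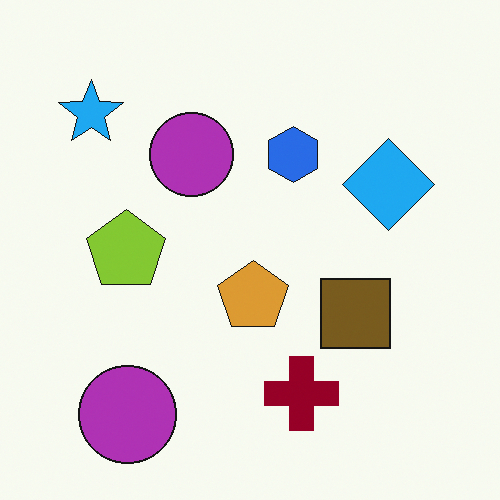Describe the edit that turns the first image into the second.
The image was hue-shifted through roughly half the color wheel.

Every shape's color has rotated by the same amount around the hue wheel — a uniform hue shift.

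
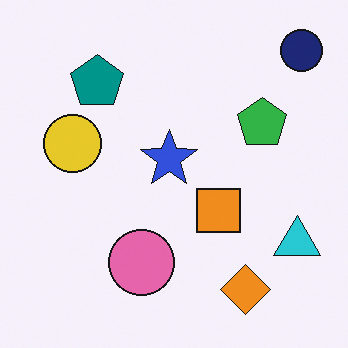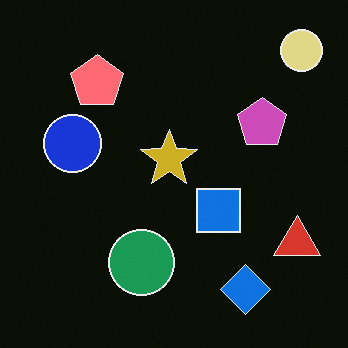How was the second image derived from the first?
It was color-inverted (negative).

The light background has become dark and every shape's color is its complement — a photographic negative.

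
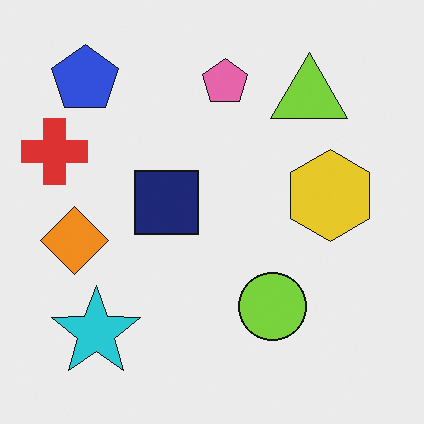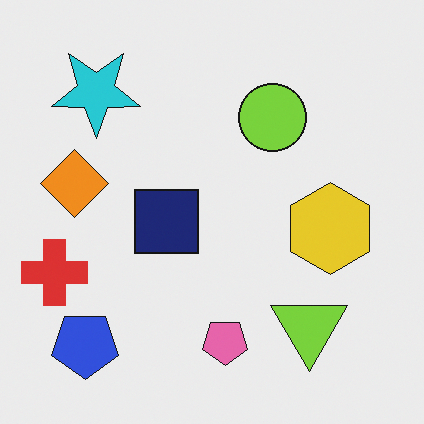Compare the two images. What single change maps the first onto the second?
It was flipped vertically (top ↔ bottom).

The blue pentagon is in the top-left of the first image and the bottom-left of the second — shapes on opposite sides of the horizontal midline have swapped in a mirror flip.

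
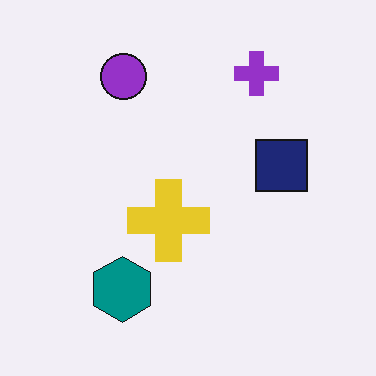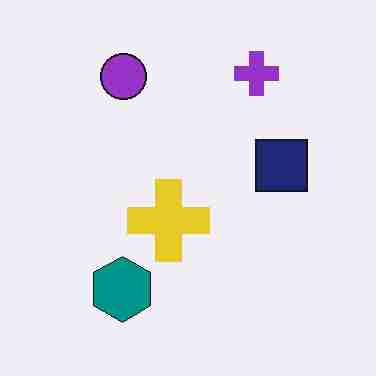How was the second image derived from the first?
This is the original image heavily JPEG-compressed with obvious blocking artifacts.

Blocky 8×8 compression artifacts appear around shape edges and the flat background shows ringing — characteristic JPEG degradation.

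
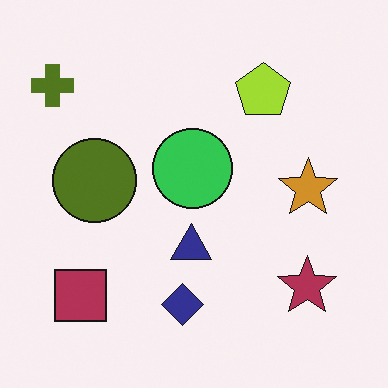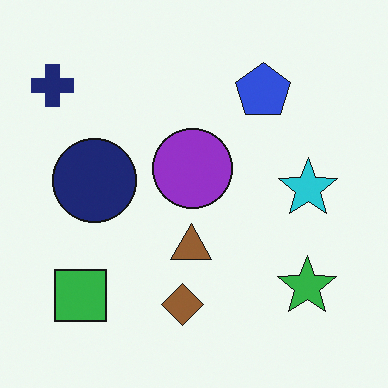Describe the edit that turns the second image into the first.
Hue-shifted through roughly half the color wheel.

Every shape's color has rotated by the same amount around the hue wheel — a uniform hue shift.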